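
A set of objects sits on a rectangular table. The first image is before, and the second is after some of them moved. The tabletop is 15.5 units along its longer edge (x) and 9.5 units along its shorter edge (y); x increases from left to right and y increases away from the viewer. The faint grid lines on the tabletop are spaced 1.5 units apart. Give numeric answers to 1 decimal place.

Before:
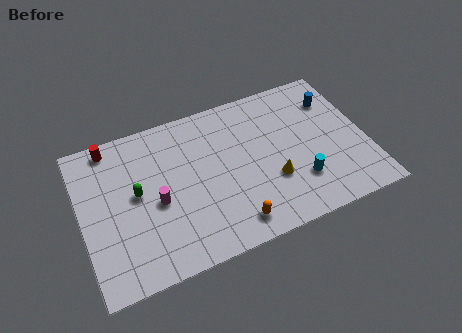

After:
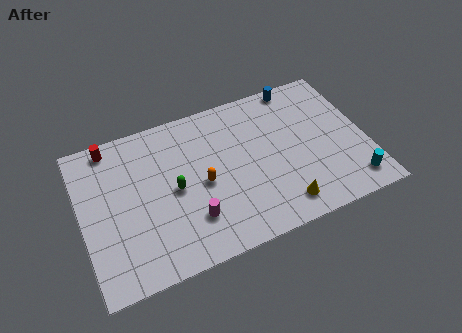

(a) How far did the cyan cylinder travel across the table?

3.0

From (11.6, 2.6) to (14.4, 1.5), the cyan cylinder covered √(2.8² + 1.1²) ≈ 3.0 units.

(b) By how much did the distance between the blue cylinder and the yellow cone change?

+1.9

They were about 5.5 units apart before and 7.4 after — 1.9 units further apart.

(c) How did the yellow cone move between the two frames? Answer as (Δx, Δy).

(0.3, -1.7)

The yellow cone started near (10.2, 3.2) and ended near (10.5, 1.5).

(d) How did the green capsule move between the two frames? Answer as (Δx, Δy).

(2.0, -0.5)

From the two frames, the green capsule sits at roughly (3.0, 5.1) before and (5.0, 4.6) after.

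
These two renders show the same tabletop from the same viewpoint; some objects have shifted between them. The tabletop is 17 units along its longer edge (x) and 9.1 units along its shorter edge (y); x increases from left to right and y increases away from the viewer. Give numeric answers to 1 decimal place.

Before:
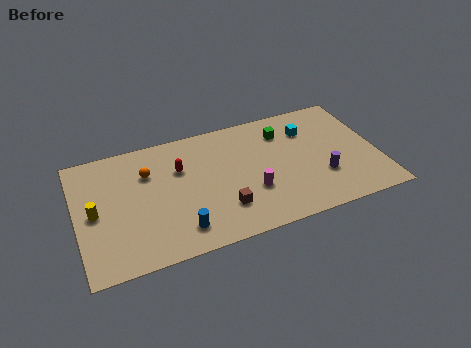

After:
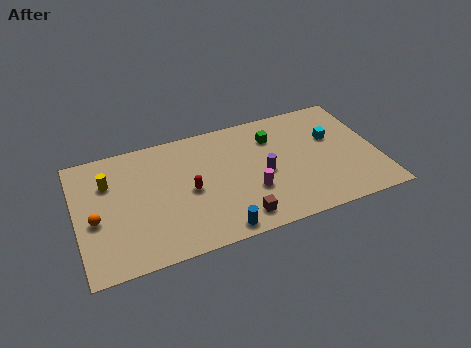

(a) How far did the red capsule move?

1.8

The red capsule was near (5.9, 6.1) before and (6.3, 4.3) after, so it travelled √(0.4² + 1.8²) ≈ 1.8 units.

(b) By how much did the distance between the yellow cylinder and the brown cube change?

+1.2

The distance was about 7.3 in the first image and 8.5 in the second, so they moved 1.2 units further apart.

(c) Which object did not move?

the magenta cylinder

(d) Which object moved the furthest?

the orange sphere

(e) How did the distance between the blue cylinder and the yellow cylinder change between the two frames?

+2.7

The distance was about 5.2 in the first image and 7.9 in the second, so they moved 2.7 units further apart.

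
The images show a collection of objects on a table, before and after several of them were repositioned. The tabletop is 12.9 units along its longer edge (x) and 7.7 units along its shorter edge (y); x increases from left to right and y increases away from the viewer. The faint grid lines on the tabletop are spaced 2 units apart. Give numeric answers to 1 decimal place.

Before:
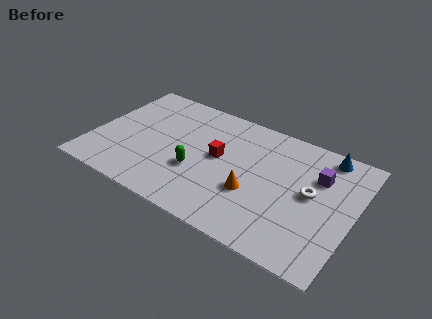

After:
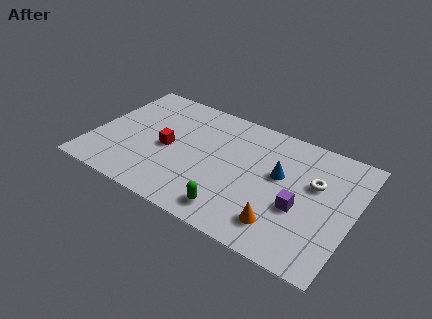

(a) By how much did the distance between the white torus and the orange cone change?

+0.4

Before: roughly 3.0 units apart; after: 3.4. That's 0.4 units further apart.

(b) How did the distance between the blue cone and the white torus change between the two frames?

-1.0

They were about 2.7 units apart before and 1.7 after — 1.0 units closer together.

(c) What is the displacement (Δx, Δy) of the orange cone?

(1.6, -1.2)

From the two frames, the orange cone sits at roughly (8.1, 2.8) before and (9.7, 1.6) after.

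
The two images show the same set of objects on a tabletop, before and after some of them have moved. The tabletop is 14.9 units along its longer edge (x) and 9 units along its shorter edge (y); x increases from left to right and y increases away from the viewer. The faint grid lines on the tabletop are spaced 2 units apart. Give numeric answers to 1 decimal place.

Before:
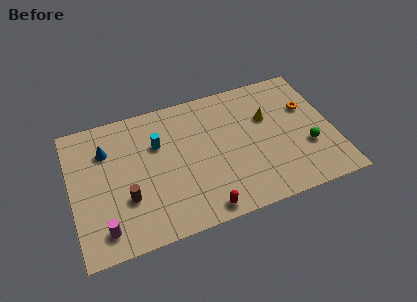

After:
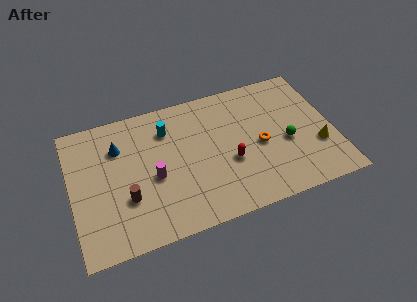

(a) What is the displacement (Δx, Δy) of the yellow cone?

(2.6, -2.8)

The yellow cone was at about (11.3, 5.8) and moved to about (13.9, 3.0).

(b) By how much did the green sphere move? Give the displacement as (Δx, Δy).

(-1.1, 0.7)

From the two frames, the green sphere sits at roughly (13.3, 3.1) before and (12.2, 3.8) after.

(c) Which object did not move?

the brown cylinder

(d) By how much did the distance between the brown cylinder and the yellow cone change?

+2.1

The distance was about 8.8 in the first image and 10.9 in the second, so they moved 2.1 units further apart.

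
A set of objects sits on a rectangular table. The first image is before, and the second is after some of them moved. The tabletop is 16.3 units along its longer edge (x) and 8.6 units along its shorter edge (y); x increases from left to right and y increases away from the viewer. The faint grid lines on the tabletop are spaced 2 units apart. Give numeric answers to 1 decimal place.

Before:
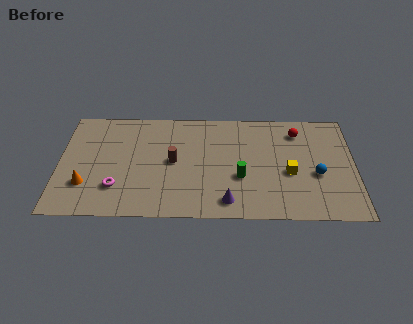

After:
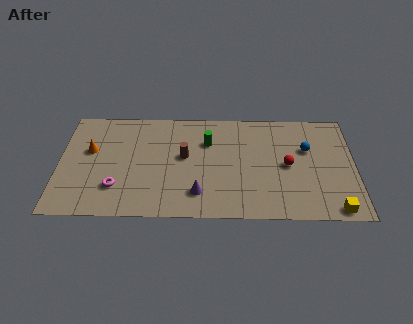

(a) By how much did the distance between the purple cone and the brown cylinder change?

-1.3

They were about 4.3 units apart before and 3.0 after — 1.3 units closer together.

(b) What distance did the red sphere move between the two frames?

2.8

The red sphere was near (13.2, 6.9) before and (12.6, 4.2) after, so it travelled √(0.6² + 2.7²) ≈ 2.8 units.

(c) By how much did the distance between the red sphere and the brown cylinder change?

-1.6

Before: roughly 7.3 units apart; after: 5.7. That's 1.6 units closer together.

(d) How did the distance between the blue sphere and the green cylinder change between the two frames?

+1.3

Before: roughly 4.2 units apart; after: 5.5. That's 1.3 units further apart.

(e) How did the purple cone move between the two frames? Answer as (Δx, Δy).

(-1.6, 0.6)

The purple cone started near (9.3, 1.3) and ended near (7.7, 1.9).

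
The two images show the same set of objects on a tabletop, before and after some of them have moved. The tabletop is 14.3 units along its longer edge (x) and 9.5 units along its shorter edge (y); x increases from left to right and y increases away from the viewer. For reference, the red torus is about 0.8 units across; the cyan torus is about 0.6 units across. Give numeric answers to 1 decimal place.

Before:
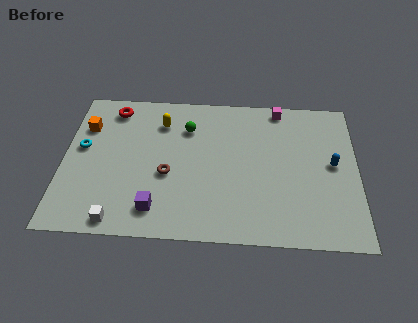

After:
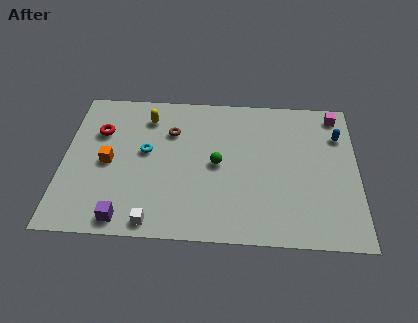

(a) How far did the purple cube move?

1.7

The purple cube moved from about (4.6, 1.7) to (3.1, 1.0), a distance of √(1.5² + 0.7²) ≈ 1.7.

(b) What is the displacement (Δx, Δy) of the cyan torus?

(3.1, -0.1)

The cyan torus was at about (0.9, 5.4) and moved to about (4.0, 5.3).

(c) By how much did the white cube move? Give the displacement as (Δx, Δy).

(1.7, 0.0)

The white cube was at about (2.8, 0.9) and moved to about (4.5, 0.9).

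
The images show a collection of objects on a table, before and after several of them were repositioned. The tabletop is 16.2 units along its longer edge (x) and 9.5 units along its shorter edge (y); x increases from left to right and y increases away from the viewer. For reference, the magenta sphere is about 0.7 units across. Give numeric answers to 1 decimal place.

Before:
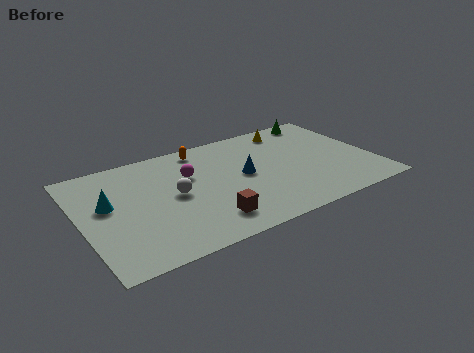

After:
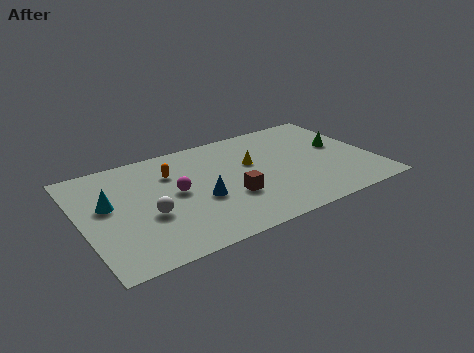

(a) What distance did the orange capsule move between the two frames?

2.4

The orange capsule was near (7.1, 8.3) before and (5.2, 6.8) after, so it travelled √(1.9² + 1.5²) ≈ 2.4 units.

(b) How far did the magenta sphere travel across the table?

1.5

The magenta sphere was near (6.1, 6.2) before and (5.2, 5.0) after, so it travelled √(0.9² + 1.2²) ≈ 1.5 units.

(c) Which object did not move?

the cyan cone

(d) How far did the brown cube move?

2.1

The brown cube moved from about (6.5, 1.9) to (8.0, 3.3), a distance of √(1.5² + 1.4²) ≈ 2.1.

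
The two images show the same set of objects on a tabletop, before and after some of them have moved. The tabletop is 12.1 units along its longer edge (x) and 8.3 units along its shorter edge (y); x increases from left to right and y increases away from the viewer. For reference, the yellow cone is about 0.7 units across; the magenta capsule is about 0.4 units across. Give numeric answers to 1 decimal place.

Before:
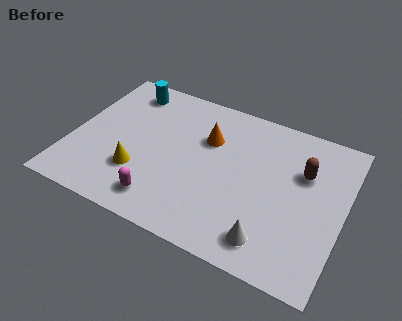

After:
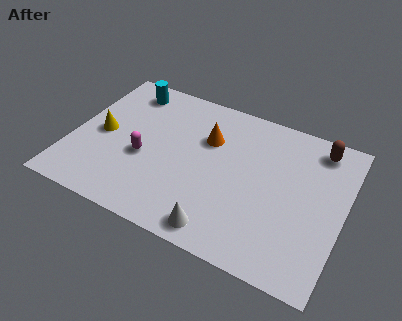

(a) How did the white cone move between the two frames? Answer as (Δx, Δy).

(-2.1, -0.4)

The white cone was at about (9.2, 1.4) and moved to about (7.1, 1.0).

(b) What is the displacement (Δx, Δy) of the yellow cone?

(-1.9, 1.5)

The yellow cone was at about (3.2, 2.5) and moved to about (1.3, 4.0).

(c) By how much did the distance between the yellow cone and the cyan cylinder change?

-1.6

Before: roughly 4.7 units apart; after: 3.1. That's 1.6 units closer together.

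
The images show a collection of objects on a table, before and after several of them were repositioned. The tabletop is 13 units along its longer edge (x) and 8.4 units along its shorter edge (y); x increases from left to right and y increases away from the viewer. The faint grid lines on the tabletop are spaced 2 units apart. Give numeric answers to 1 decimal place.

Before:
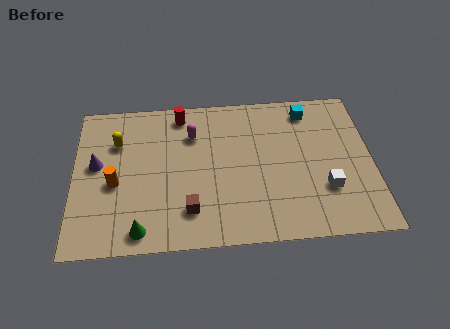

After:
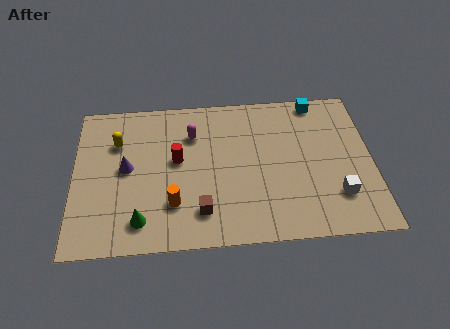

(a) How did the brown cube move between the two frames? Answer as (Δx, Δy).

(0.5, -0.1)

The brown cube was at about (5.0, 1.9) and moved to about (5.5, 1.8).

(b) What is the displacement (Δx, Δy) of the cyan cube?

(0.4, 0.5)

The cyan cube was at about (10.3, 7.1) and moved to about (10.7, 7.6).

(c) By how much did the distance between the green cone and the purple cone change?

-1.2

The distance was about 4.2 in the first image and 3.0 in the second, so they moved 1.2 units closer together.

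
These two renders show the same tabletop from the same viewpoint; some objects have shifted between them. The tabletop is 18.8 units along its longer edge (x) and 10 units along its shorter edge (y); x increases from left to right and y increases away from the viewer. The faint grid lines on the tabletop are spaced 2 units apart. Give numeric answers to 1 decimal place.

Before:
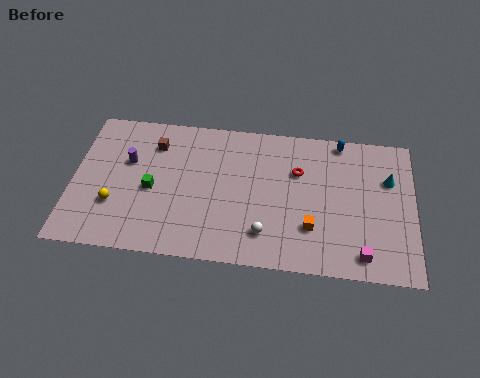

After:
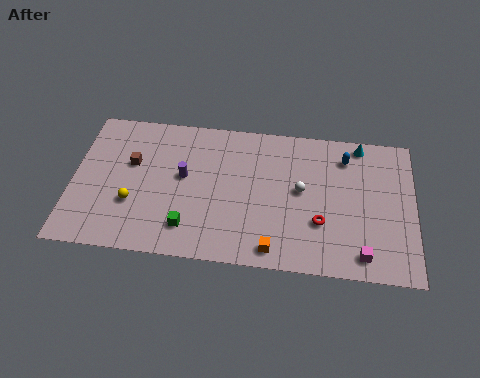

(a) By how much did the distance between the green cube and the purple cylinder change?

+1.2

Before: roughly 2.3 units apart; after: 3.5. That's 1.2 units further apart.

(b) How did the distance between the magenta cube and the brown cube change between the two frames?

+0.5

The distance was about 13.2 in the first image and 13.7 in the second, so they moved 0.5 units further apart.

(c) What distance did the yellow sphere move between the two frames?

1.0

From (2.4, 3.2) to (3.4, 3.4), the yellow sphere covered √(1.0² + 0.2²) ≈ 1.0 units.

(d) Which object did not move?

the magenta cube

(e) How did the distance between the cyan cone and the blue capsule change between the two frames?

-2.3

Before: roughly 3.6 units apart; after: 1.3. That's 2.3 units closer together.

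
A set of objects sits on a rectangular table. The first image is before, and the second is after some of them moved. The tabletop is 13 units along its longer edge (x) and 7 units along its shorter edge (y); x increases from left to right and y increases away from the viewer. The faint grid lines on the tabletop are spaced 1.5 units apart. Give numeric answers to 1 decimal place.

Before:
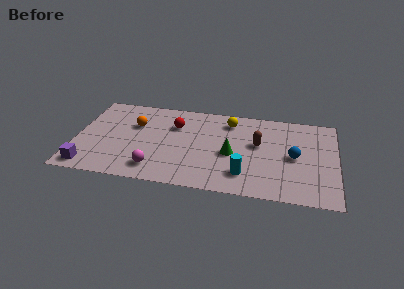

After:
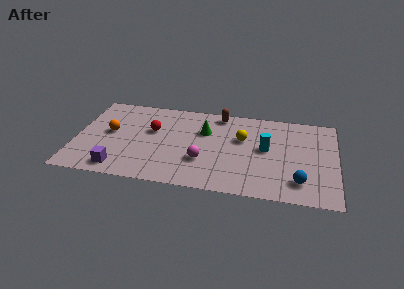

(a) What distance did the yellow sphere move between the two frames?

1.5

From (7.6, 5.7) to (8.3, 4.4), the yellow sphere covered √(0.7² + 1.3²) ≈ 1.5 units.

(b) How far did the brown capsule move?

2.9

From (9.1, 4.1) to (7.1, 6.2), the brown capsule covered √(2.0² + 2.1²) ≈ 2.9 units.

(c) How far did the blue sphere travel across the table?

1.9

From (10.9, 3.4) to (11.2, 1.5), the blue sphere covered √(0.3² + 1.9²) ≈ 1.9 units.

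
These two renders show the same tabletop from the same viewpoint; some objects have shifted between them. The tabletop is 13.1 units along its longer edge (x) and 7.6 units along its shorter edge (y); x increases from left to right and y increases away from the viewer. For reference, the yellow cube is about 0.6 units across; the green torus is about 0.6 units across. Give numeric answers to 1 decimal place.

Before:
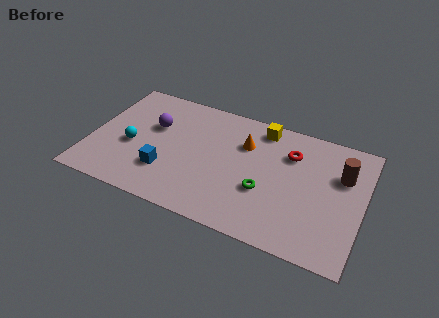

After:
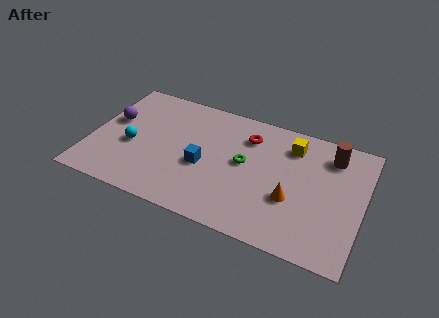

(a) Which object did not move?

the cyan sphere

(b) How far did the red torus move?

2.1

From (9.5, 5.5) to (7.4, 5.8), the red torus covered √(2.1² + 0.3²) ≈ 2.1 units.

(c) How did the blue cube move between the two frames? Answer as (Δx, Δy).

(1.7, 1.0)

The blue cube started near (3.8, 2.2) and ended near (5.5, 3.2).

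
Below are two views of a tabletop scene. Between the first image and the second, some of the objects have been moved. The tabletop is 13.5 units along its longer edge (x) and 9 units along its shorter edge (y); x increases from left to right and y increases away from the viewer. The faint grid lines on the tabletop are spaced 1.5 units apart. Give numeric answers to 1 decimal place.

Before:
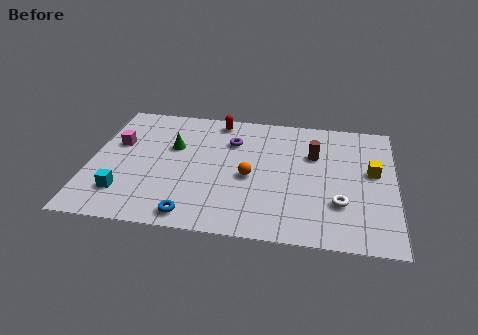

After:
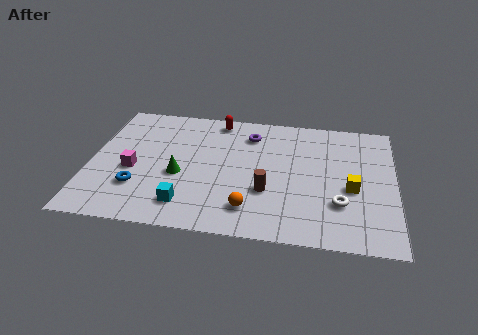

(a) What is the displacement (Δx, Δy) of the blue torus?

(-2.5, 1.6)

The blue torus started near (4.7, 1.0) and ended near (2.2, 2.6).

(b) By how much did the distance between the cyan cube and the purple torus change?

-0.4

Before: roughly 6.4 units apart; after: 6.0. That's 0.4 units closer together.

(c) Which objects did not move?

the white torus and the red capsule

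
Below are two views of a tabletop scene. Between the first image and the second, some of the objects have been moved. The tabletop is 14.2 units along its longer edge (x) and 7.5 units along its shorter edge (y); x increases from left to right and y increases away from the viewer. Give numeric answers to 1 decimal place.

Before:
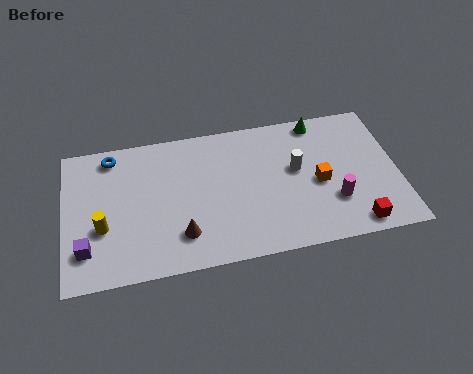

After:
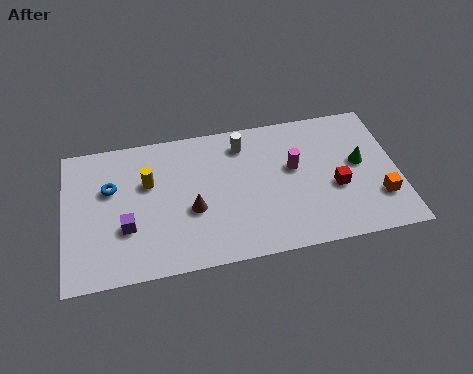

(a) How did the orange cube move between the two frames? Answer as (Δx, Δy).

(2.5, -1.3)

The orange cube was at about (10.8, 3.4) and moved to about (13.3, 2.1).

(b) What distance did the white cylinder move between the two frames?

2.8

The white cylinder was near (9.9, 4.3) before and (7.7, 6.1) after, so it travelled √(2.2² + 1.8²) ≈ 2.8 units.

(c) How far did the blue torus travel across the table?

1.7

From (2.1, 6.5) to (2.0, 4.8), the blue torus covered √(0.1² + 1.7²) ≈ 1.7 units.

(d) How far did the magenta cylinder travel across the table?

2.6

The magenta cylinder moved from about (11.4, 2.3) to (9.8, 4.4), a distance of √(1.6² + 2.1²) ≈ 2.6.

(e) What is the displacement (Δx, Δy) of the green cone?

(1.6, -2.6)

The green cone started near (11.0, 6.7) and ended near (12.6, 4.1).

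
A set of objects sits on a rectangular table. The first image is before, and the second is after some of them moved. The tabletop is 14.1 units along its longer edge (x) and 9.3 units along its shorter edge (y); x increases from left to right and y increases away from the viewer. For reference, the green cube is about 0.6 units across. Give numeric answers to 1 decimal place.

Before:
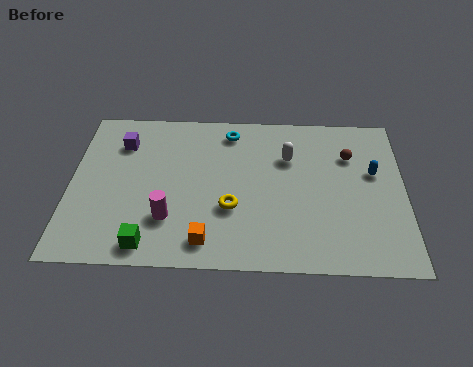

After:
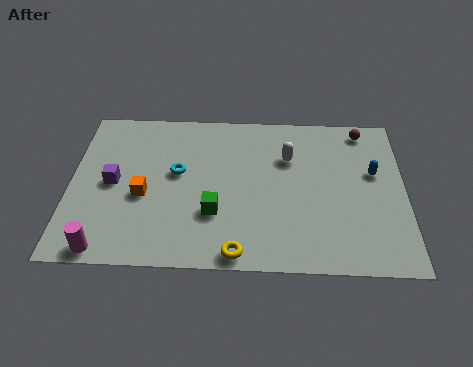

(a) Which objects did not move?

the blue capsule and the white capsule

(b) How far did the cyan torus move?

3.4

From (6.7, 7.9) to (4.5, 5.3), the cyan torus covered √(2.2² + 2.6²) ≈ 3.4 units.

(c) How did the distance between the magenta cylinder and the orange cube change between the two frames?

+1.4

The distance was about 2.0 in the first image and 3.4 in the second, so they moved 1.4 units further apart.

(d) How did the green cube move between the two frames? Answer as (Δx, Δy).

(2.7, 1.9)

The green cube was at about (3.4, 1.1) and moved to about (6.1, 3.0).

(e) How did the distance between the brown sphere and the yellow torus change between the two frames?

+3.1

They were about 6.0 units apart before and 9.1 after — 3.1 units further apart.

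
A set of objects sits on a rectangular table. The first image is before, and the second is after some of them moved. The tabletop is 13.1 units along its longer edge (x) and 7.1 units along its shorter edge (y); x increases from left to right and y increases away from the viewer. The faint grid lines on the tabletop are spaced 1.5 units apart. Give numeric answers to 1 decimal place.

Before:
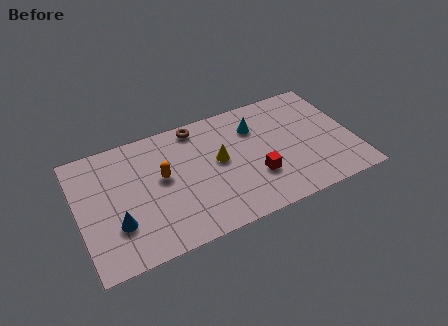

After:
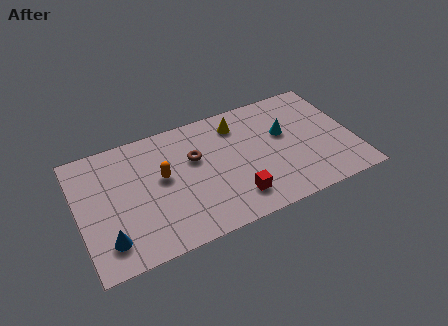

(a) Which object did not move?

the orange capsule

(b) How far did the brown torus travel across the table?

1.8

From (5.9, 6.3) to (5.6, 4.5), the brown torus covered √(0.3² + 1.8²) ≈ 1.8 units.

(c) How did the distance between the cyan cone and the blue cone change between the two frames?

+1.6

Before: roughly 7.5 units apart; after: 9.1. That's 1.6 units further apart.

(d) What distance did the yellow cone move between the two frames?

2.1

The yellow cone was near (6.7, 3.9) before and (7.8, 5.7) after, so it travelled √(1.1² + 1.8²) ≈ 2.1 units.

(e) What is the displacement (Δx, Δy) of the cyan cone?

(1.3, -0.9)

The cyan cone started near (8.6, 5.2) and ended near (9.9, 4.3).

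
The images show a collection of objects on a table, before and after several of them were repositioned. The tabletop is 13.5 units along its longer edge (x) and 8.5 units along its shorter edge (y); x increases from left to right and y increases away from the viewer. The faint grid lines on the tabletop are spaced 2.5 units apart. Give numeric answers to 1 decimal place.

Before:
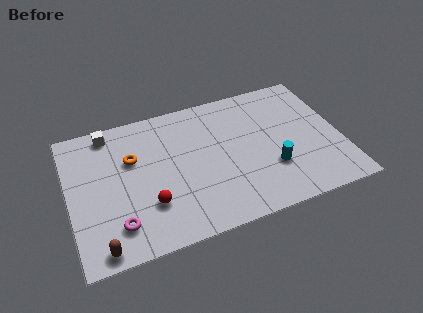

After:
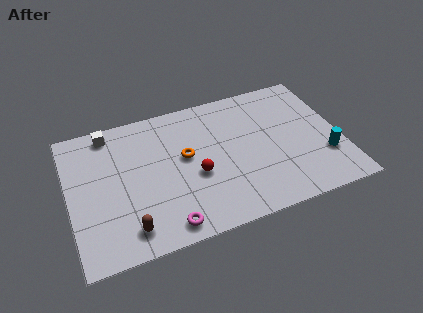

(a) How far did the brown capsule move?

1.5

The brown capsule was near (1.3, 0.8) before and (2.7, 1.4) after, so it travelled √(1.4² + 0.6²) ≈ 1.5 units.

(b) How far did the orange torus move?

2.7

From (3.2, 5.5) to (5.8, 4.8), the orange torus covered √(2.6² + 0.7²) ≈ 2.7 units.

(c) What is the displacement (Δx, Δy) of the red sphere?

(2.4, 1.0)

From the two frames, the red sphere sits at roughly (3.8, 2.5) before and (6.2, 3.5) after.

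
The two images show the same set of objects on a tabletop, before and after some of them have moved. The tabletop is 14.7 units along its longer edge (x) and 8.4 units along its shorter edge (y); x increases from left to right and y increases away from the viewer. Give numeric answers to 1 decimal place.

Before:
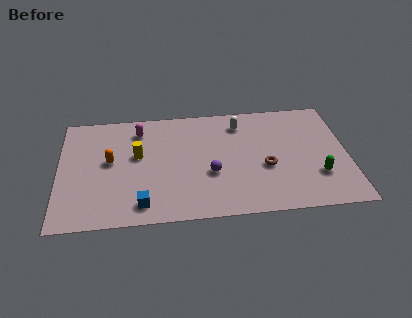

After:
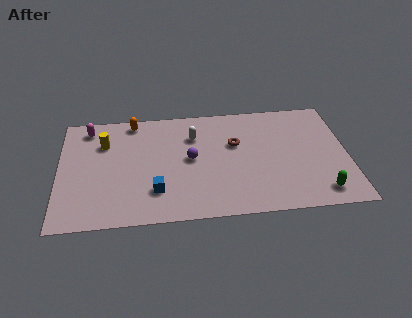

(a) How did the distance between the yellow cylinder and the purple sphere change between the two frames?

+0.6

The distance was about 4.1 in the first image and 4.7 in the second, so they moved 0.6 units further apart.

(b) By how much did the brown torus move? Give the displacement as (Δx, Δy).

(-1.5, 1.9)

The brown torus was at about (10.5, 3.4) and moved to about (9.0, 5.3).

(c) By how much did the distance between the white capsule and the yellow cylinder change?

-1.0

The distance was about 5.6 in the first image and 4.6 in the second, so they moved 1.0 units closer together.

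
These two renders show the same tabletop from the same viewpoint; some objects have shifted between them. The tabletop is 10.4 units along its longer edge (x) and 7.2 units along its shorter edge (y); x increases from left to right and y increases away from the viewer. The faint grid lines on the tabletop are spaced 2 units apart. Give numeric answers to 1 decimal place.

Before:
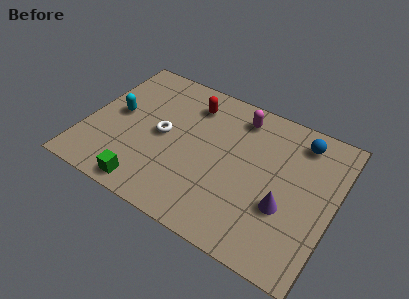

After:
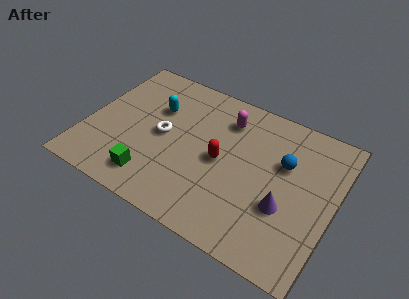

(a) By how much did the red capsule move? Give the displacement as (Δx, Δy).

(1.6, -2.2)

The red capsule was at about (4.1, 5.7) and moved to about (5.7, 3.5).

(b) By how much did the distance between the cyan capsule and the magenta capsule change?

-2.4

Before: roughly 5.4 units apart; after: 3.0. That's 2.4 units closer together.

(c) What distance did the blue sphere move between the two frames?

1.5

From (8.7, 6.0) to (8.2, 4.6), the blue sphere covered √(0.5² + 1.4²) ≈ 1.5 units.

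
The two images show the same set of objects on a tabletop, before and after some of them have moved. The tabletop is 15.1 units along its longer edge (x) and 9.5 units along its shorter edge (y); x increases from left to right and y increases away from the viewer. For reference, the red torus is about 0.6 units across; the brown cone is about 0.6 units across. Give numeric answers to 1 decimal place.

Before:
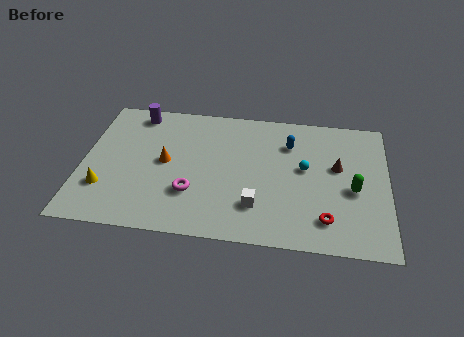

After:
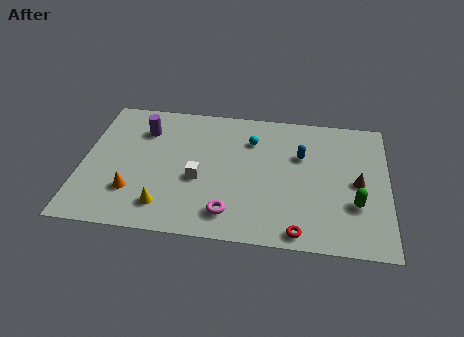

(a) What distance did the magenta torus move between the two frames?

2.2

From (5.5, 2.9) to (7.4, 1.7), the magenta torus covered √(1.9² + 1.2²) ≈ 2.2 units.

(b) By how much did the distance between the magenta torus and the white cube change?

-0.5

The distance was about 3.2 in the first image and 2.7 in the second, so they moved 0.5 units closer together.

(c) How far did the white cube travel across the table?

3.3

The white cube moved from about (8.7, 2.4) to (5.8, 3.9), a distance of √(2.9² + 1.5²) ≈ 3.3.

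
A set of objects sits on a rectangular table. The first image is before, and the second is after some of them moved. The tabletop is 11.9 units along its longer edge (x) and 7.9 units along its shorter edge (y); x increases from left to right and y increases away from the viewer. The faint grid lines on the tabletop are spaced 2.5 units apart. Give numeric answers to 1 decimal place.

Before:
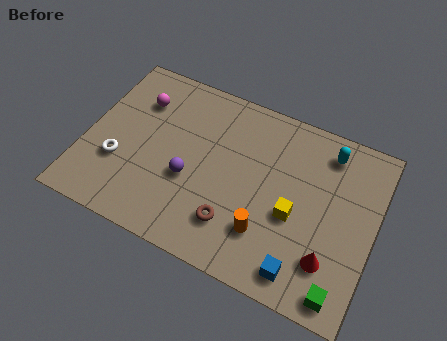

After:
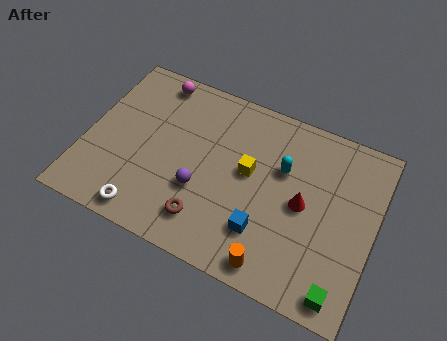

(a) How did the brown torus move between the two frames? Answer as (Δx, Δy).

(-1.1, -0.3)

The brown torus was at about (6.4, 1.9) and moved to about (5.3, 1.6).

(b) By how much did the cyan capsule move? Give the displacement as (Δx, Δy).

(-1.7, -1.5)

The cyan capsule was at about (9.7, 6.6) and moved to about (8.0, 5.1).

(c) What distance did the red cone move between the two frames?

2.3

The red cone moved from about (10.3, 2.0) to (9.0, 3.9), a distance of √(1.3² + 1.9²) ≈ 2.3.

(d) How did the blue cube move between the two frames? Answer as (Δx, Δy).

(-1.7, 1.0)

The blue cube started near (9.3, 1.1) and ended near (7.6, 2.1).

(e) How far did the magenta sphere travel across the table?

1.3

From (1.9, 5.8) to (2.4, 7.0), the magenta sphere covered √(0.5² + 1.2²) ≈ 1.3 units.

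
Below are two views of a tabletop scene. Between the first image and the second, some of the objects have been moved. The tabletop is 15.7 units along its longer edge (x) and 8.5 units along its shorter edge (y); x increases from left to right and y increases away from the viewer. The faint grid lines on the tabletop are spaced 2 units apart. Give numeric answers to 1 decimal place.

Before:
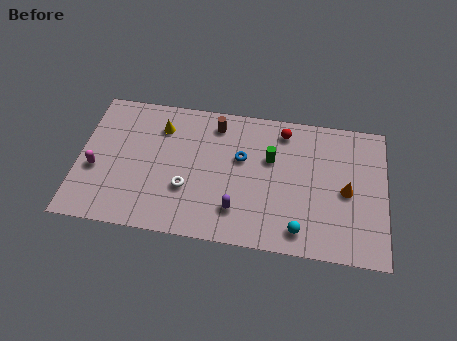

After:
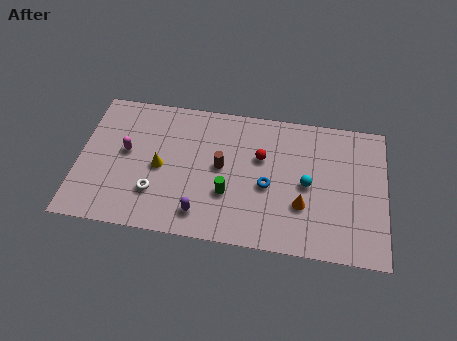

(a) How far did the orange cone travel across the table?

2.5

The orange cone moved from about (13.7, 4.0) to (11.5, 2.8), a distance of √(2.2² + 1.2²) ≈ 2.5.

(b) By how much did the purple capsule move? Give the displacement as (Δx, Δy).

(-1.8, -0.5)

From the two frames, the purple capsule sits at roughly (8.2, 2.0) before and (6.4, 1.5) after.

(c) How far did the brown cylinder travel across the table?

2.6

The brown cylinder moved from about (6.9, 7.1) to (7.3, 4.5), a distance of √(0.4² + 2.6²) ≈ 2.6.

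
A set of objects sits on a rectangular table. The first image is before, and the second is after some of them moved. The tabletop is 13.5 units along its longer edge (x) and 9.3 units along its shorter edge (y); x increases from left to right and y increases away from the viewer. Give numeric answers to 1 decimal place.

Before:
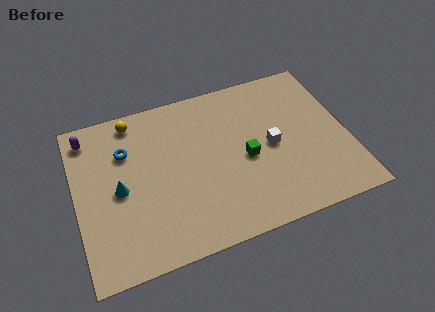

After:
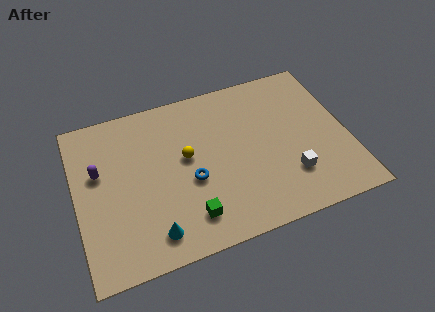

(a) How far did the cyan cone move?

3.2

The cyan cone was near (2.1, 4.4) before and (3.5, 1.5) after, so it travelled √(1.4² + 2.9²) ≈ 3.2 units.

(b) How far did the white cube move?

2.1

From (9.7, 4.5) to (10.4, 2.5), the white cube covered √(0.7² + 2.0²) ≈ 2.1 units.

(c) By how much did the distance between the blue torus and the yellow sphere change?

-0.4

They were about 1.8 units apart before and 1.4 after — 0.4 units closer together.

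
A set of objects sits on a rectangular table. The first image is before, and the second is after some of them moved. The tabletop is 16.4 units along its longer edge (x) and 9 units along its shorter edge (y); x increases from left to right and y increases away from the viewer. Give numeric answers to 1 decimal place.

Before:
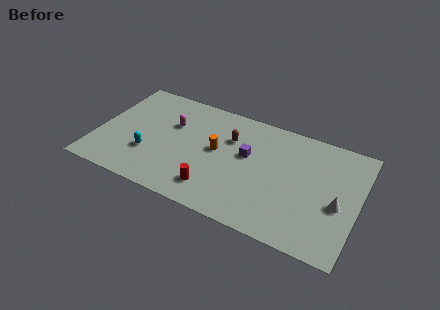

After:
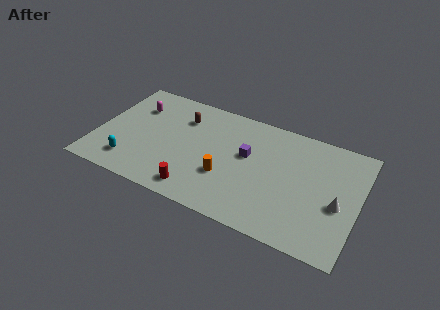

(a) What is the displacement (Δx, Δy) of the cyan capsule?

(-1.0, -1.1)

From the two frames, the cyan capsule sits at roughly (3.4, 2.9) before and (2.4, 1.8) after.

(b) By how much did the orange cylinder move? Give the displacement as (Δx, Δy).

(0.8, -1.8)

From the two frames, the orange cylinder sits at roughly (7.5, 4.9) before and (8.3, 3.1) after.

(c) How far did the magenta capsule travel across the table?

2.5

The magenta capsule was near (4.5, 5.9) before and (2.1, 6.5) after, so it travelled √(2.4² + 0.6²) ≈ 2.5 units.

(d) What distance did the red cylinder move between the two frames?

1.1

The red cylinder was near (7.7, 1.8) before and (6.7, 1.3) after, so it travelled √(1.0² + 0.5²) ≈ 1.1 units.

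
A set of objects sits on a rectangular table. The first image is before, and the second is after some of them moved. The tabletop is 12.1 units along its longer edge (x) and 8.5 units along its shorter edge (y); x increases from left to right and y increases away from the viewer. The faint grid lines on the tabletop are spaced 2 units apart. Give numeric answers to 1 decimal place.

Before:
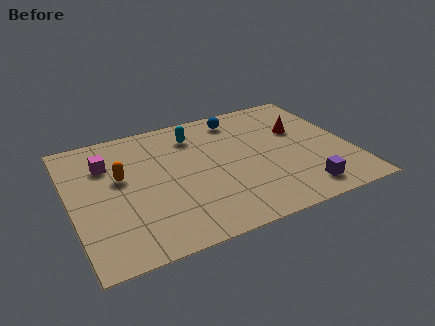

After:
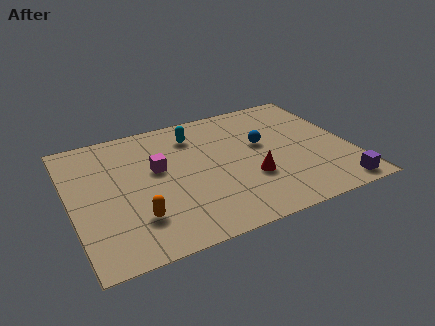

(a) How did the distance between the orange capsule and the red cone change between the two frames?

-2.9

They were about 7.9 units apart before and 5.0 after — 2.9 units closer together.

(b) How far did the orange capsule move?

2.8

From (2.2, 5.0) to (2.6, 2.2), the orange capsule covered √(0.4² + 2.8²) ≈ 2.8 units.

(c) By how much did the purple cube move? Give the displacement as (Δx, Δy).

(1.5, -0.4)

The purple cube started near (9.6, 1.3) and ended near (11.1, 0.9).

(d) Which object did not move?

the cyan capsule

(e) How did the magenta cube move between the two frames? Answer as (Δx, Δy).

(2.1, -1.1)

From the two frames, the magenta cube sits at roughly (1.7, 6.1) before and (3.8, 5.0) after.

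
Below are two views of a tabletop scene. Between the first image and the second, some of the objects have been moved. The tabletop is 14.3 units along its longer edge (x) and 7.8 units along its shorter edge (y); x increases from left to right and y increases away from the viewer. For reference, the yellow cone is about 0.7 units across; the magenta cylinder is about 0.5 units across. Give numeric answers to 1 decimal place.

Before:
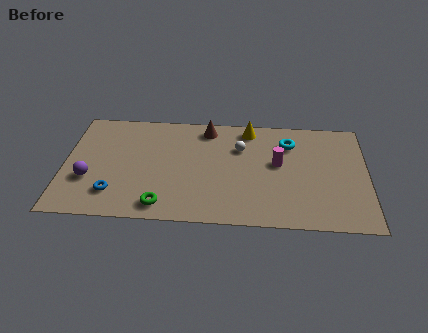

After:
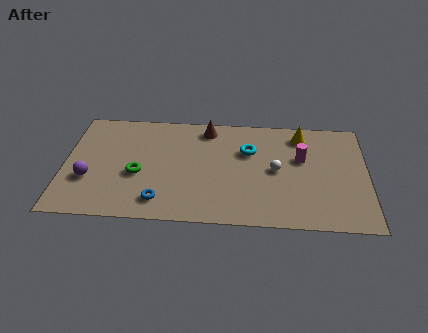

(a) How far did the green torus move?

2.4

The green torus was near (4.7, 1.1) before and (3.5, 3.2) after, so it travelled √(1.2² + 2.1²) ≈ 2.4 units.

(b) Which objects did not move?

the purple sphere and the brown cone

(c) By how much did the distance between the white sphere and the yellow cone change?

+1.4

The distance was about 1.5 in the first image and 2.9 in the second, so they moved 1.4 units further apart.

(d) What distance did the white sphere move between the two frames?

2.3

The white sphere was near (8.3, 5.4) before and (10.0, 3.9) after, so it travelled √(1.7² + 1.5²) ≈ 2.3 units.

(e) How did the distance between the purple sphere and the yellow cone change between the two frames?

+2.2

They were about 8.5 units apart before and 10.7 after — 2.2 units further apart.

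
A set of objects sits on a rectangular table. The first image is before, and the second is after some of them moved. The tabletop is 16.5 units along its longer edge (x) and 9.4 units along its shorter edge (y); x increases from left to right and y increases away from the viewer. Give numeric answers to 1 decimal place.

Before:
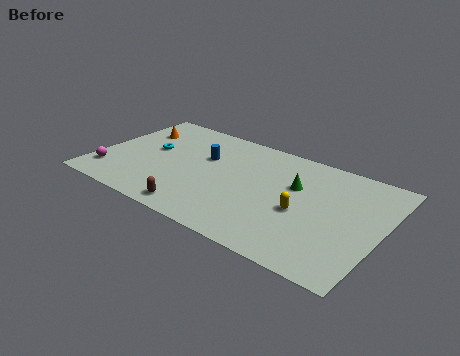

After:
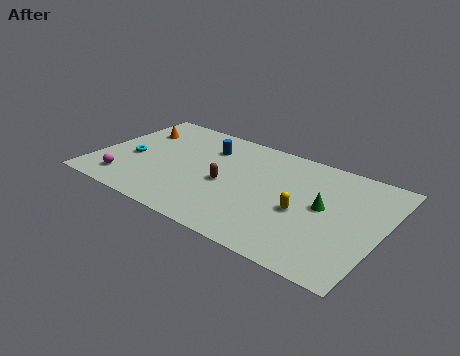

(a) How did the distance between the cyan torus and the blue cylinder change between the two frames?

+1.8

They were about 3.2 units apart before and 5.0 after — 1.8 units further apart.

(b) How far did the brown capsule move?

3.3

From (6.5, 1.1) to (7.6, 4.2), the brown capsule covered √(1.1² + 3.1²) ≈ 3.3 units.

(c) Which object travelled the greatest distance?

the brown capsule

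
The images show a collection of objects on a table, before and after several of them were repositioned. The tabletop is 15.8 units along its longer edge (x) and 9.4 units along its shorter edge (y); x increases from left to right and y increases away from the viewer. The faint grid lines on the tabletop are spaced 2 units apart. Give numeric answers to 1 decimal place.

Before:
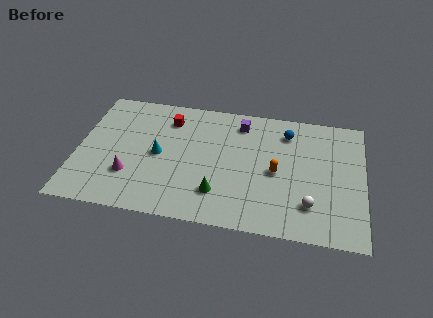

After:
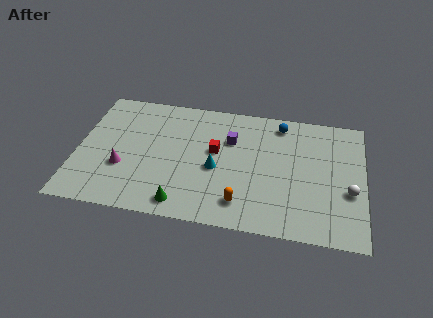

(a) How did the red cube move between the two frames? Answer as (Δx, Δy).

(2.7, -2.0)

The red cube was at about (4.9, 7.4) and moved to about (7.6, 5.4).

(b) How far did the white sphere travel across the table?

2.5

From (12.9, 2.3) to (15.0, 3.6), the white sphere covered √(2.1² + 1.3²) ≈ 2.5 units.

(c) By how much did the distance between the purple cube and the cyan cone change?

-3.0

The distance was about 5.4 in the first image and 2.4 in the second, so they moved 3.0 units closer together.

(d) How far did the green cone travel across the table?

2.2

The green cone was near (7.9, 2.3) before and (6.0, 1.2) after, so it travelled √(1.9² + 1.1²) ≈ 2.2 units.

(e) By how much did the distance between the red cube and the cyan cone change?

-1.5

Before: roughly 2.8 units apart; after: 1.3. That's 1.5 units closer together.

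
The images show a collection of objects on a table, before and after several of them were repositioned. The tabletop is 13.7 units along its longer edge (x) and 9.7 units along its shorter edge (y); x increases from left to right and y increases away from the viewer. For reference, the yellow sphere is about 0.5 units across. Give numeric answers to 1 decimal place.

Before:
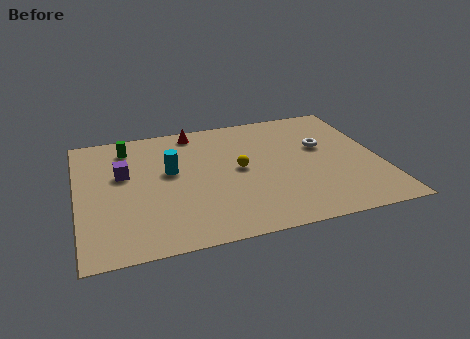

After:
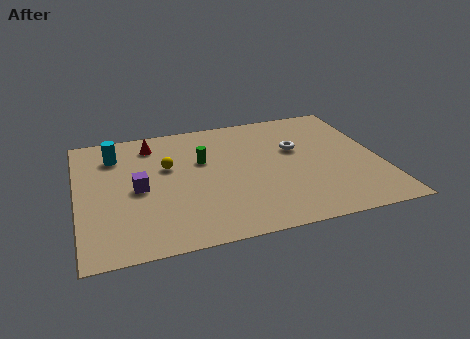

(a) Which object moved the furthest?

the green cylinder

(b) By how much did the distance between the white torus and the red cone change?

+0.5

Before: roughly 6.3 units apart; after: 6.8. That's 0.5 units further apart.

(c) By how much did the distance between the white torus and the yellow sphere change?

+1.9

They were about 4.0 units apart before and 5.9 after — 1.9 units further apart.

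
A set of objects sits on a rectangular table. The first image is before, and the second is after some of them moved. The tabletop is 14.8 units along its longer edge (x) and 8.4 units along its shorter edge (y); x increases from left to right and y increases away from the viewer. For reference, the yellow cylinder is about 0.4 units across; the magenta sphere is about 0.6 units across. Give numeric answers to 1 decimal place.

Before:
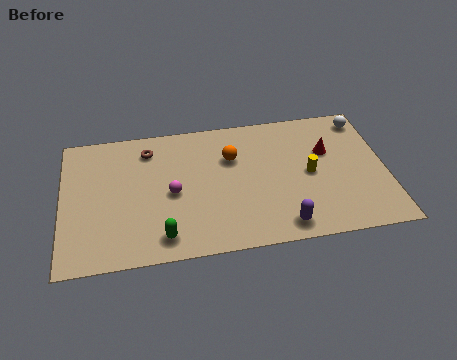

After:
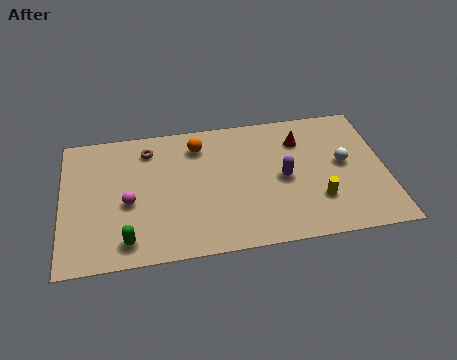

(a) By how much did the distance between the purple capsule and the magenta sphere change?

+1.5

The distance was about 5.6 in the first image and 7.1 in the second, so they moved 1.5 units further apart.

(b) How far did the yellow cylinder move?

1.7

The yellow cylinder was near (11.3, 4.1) before and (11.6, 2.4) after, so it travelled √(0.3² + 1.7²) ≈ 1.7 units.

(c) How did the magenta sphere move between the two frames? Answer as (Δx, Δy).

(-2.0, -0.3)

The magenta sphere was at about (5.0, 3.9) and moved to about (3.0, 3.6).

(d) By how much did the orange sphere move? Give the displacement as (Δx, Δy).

(-1.5, 1.0)

From the two frames, the orange sphere sits at roughly (7.8, 5.7) before and (6.3, 6.7) after.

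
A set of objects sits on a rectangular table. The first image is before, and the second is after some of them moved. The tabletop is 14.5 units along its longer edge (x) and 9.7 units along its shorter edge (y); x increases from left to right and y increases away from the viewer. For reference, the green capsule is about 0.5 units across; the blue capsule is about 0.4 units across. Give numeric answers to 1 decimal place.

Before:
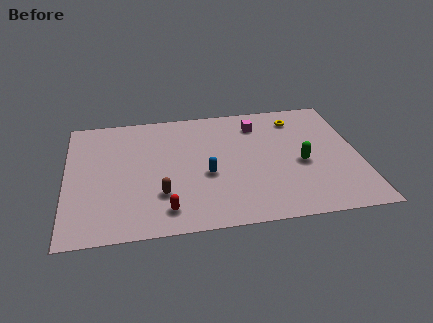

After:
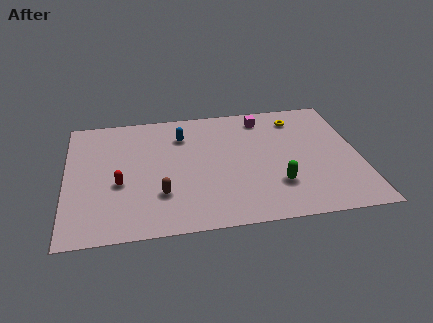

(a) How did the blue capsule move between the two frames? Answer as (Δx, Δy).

(-1.1, 3.3)

The blue capsule started near (6.9, 4.0) and ended near (5.8, 7.3).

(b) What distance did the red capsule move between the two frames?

3.2

The red capsule moved from about (4.8, 1.6) to (2.6, 3.9), a distance of √(2.2² + 2.3²) ≈ 3.2.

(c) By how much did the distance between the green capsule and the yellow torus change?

+1.7

They were about 3.7 units apart before and 5.4 after — 1.7 units further apart.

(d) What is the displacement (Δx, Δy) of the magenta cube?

(0.3, 0.5)

The magenta cube started near (9.6, 7.7) and ended near (9.9, 8.2).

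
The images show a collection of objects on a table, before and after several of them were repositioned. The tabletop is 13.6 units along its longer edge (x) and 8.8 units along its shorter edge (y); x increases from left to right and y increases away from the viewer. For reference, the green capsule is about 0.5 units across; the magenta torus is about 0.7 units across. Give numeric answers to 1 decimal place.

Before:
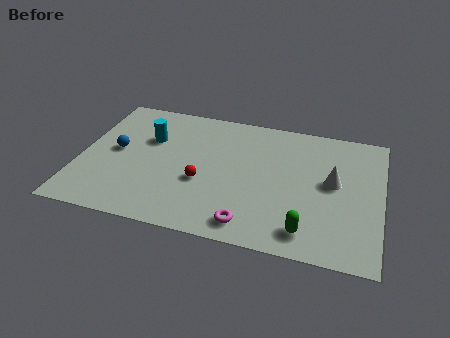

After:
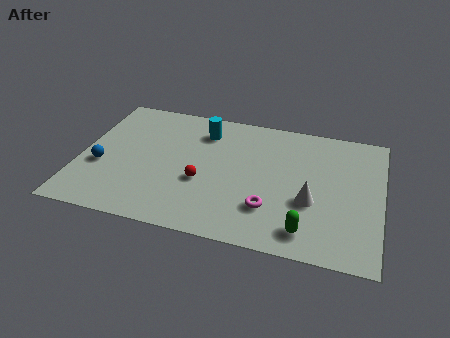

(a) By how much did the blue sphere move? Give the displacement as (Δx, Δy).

(-0.6, -1.2)

The blue sphere was at about (1.6, 4.6) and moved to about (1.0, 3.4).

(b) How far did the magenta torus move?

1.4

The magenta torus moved from about (7.9, 1.2) to (8.7, 2.4), a distance of √(0.8² + 1.2²) ≈ 1.4.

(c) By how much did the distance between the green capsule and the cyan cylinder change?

-1.2

Before: roughly 8.6 units apart; after: 7.4. That's 1.2 units closer together.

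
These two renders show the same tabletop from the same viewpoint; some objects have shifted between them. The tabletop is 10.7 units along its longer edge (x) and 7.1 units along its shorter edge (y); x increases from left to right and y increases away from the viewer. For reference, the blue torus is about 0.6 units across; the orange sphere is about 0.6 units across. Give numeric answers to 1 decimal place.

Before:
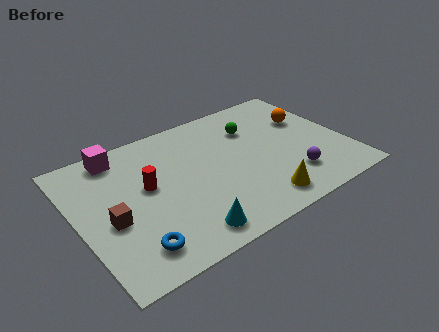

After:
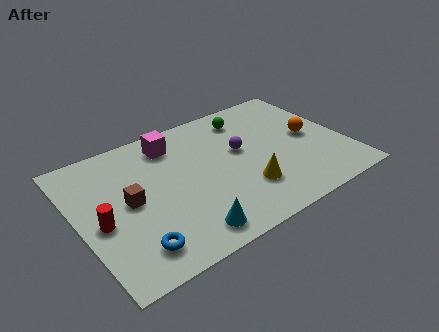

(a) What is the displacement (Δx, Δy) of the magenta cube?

(2.1, -0.4)

The magenta cube was at about (2.0, 6.2) and moved to about (4.1, 5.8).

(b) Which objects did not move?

the cyan cone and the blue torus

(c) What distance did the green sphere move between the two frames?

0.7

The green sphere moved from about (7.3, 5.1) to (7.2, 5.8), a distance of √(0.1² + 0.7²) ≈ 0.7.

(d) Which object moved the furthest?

the purple sphere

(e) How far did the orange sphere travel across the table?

1.0

The orange sphere moved from about (9.5, 4.6) to (9.4, 3.6), a distance of √(0.1² + 1.0²) ≈ 1.0.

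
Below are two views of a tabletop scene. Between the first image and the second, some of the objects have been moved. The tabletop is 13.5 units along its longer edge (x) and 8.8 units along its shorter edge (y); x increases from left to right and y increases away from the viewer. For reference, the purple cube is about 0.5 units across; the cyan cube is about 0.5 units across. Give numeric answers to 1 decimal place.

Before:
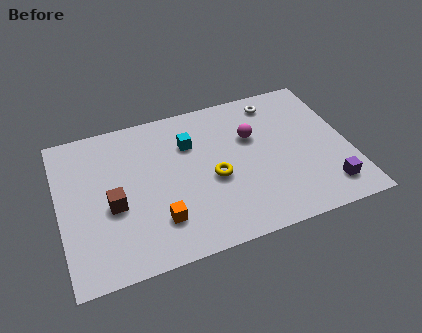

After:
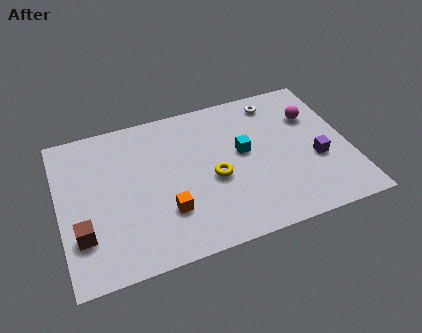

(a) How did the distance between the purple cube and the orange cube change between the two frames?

-0.7

Before: roughly 7.8 units apart; after: 7.1. That's 0.7 units closer together.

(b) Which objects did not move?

the yellow torus and the white torus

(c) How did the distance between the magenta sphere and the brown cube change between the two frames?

+4.7

They were about 7.0 units apart before and 11.7 after — 4.7 units further apart.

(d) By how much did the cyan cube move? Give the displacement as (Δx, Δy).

(2.4, -1.3)

The cyan cube started near (6.2, 6.2) and ended near (8.6, 4.9).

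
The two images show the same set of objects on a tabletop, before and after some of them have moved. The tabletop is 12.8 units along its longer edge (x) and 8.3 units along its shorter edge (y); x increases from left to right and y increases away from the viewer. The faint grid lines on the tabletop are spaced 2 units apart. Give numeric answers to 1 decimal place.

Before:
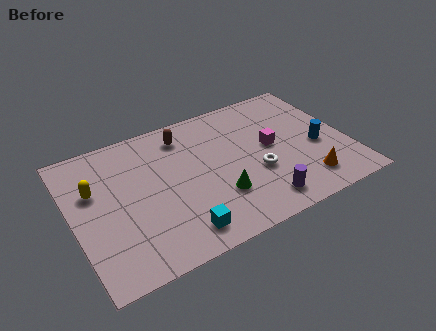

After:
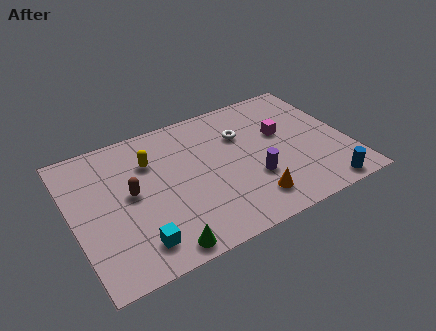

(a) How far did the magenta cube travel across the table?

0.8

The magenta cube was near (9.3, 4.4) before and (9.9, 5.0) after, so it travelled √(0.6² + 0.6²) ≈ 0.8 units.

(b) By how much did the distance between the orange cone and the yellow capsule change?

-4.2

They were about 10.1 units apart before and 5.9 after — 4.2 units closer together.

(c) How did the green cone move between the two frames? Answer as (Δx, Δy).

(-2.9, -1.7)

The green cone was at about (6.5, 2.5) and moved to about (3.6, 0.8).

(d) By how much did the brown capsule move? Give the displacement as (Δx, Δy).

(-2.8, -2.4)

From the two frames, the brown capsule sits at roughly (5.5, 6.8) before and (2.7, 4.4) after.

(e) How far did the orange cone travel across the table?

2.6

The orange cone moved from about (10.5, 1.6) to (7.9, 1.6), a distance of √(2.6² + 0.0²) ≈ 2.6.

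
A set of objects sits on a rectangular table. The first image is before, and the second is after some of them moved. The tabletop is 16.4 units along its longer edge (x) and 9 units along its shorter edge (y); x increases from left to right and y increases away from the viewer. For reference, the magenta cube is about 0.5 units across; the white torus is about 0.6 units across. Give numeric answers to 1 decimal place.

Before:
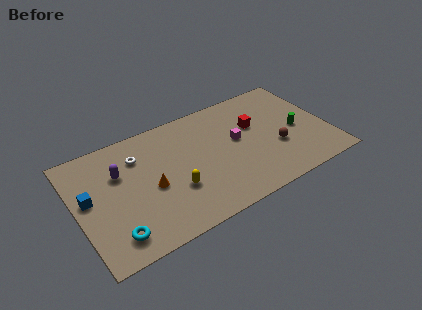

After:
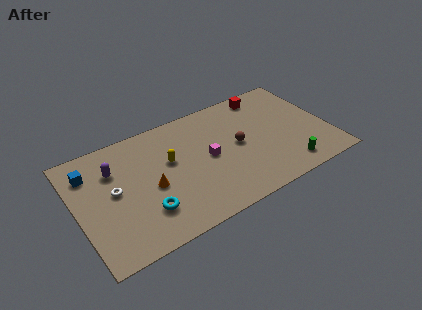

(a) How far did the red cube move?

2.5

From (11.8, 5.7) to (12.9, 7.9), the red cube covered √(1.1² + 2.2²) ≈ 2.5 units.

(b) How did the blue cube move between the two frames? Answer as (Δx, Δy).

(0.3, 1.9)

The blue cube started near (0.8, 5.0) and ended near (1.1, 6.9).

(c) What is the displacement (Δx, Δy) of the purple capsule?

(-0.3, 0.4)

The purple capsule started near (2.9, 6.0) and ended near (2.6, 6.4).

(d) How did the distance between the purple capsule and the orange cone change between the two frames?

+0.5

Before: roughly 2.7 units apart; after: 3.2. That's 0.5 units further apart.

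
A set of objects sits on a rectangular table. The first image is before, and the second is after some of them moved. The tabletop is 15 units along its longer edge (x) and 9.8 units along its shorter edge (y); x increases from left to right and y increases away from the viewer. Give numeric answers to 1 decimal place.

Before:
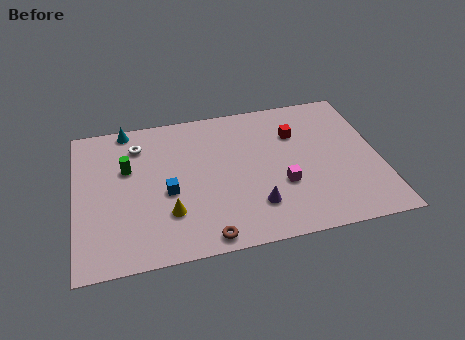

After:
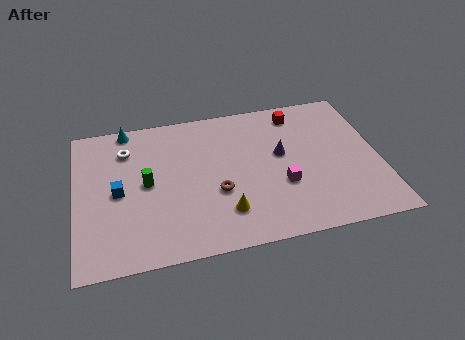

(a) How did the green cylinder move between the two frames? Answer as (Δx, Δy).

(0.9, -1.2)

The green cylinder was at about (2.6, 6.2) and moved to about (3.5, 5.0).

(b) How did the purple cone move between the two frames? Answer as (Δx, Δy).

(1.5, 3.2)

The purple cone started near (8.7, 2.4) and ended near (10.2, 5.6).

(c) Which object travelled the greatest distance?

the purple cone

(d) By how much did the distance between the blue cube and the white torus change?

-0.9

They were about 3.7 units apart before and 2.8 after — 0.9 units closer together.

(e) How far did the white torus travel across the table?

0.6

The white torus was near (3.2, 7.7) before and (2.6, 7.5) after, so it travelled √(0.6² + 0.2²) ≈ 0.6 units.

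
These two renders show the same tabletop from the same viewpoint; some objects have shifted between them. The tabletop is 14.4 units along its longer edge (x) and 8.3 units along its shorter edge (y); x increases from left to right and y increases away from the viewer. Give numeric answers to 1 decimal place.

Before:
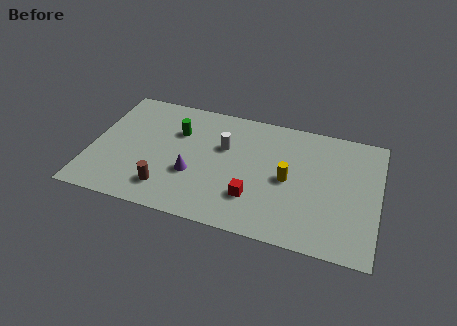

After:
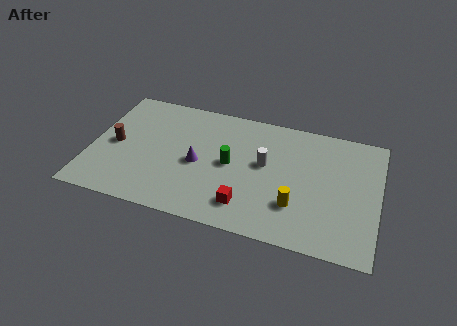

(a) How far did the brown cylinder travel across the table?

3.6

The brown cylinder moved from about (4.0, 1.7) to (1.2, 4.0), a distance of √(2.8² + 2.3²) ≈ 3.6.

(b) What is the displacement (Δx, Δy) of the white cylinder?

(2.1, -0.6)

The white cylinder was at about (6.6, 5.3) and moved to about (8.7, 4.7).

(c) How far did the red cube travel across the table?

0.7

The red cube moved from about (8.3, 2.3) to (8.0, 1.7), a distance of √(0.3² + 0.6²) ≈ 0.7.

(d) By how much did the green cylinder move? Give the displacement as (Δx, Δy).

(2.8, -1.5)

From the two frames, the green cylinder sits at roughly (4.2, 5.7) before and (7.0, 4.2) after.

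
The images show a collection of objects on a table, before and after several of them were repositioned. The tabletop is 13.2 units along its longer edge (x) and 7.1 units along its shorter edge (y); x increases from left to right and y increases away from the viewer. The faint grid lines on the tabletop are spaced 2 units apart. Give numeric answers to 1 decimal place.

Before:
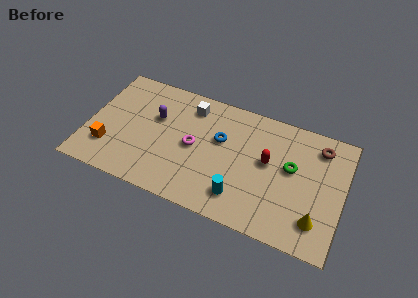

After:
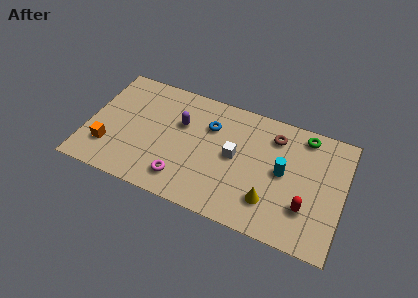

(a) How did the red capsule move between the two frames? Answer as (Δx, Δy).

(2.1, -1.9)

The red capsule started near (9.3, 4.0) and ended near (11.4, 2.1).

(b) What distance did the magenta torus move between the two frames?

2.1

The magenta torus moved from about (5.5, 3.5) to (5.1, 1.4), a distance of √(0.4² + 2.1²) ≈ 2.1.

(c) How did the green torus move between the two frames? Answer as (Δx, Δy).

(0.5, 2.1)

The green torus was at about (10.5, 4.1) and moved to about (11.0, 6.2).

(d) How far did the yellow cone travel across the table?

2.4

The yellow cone moved from about (12.0, 1.6) to (9.6, 1.8), a distance of √(2.4² + 0.2²) ≈ 2.4.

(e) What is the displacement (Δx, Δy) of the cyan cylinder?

(2.0, 2.2)

The cyan cylinder started near (8.1, 1.5) and ended near (10.1, 3.7).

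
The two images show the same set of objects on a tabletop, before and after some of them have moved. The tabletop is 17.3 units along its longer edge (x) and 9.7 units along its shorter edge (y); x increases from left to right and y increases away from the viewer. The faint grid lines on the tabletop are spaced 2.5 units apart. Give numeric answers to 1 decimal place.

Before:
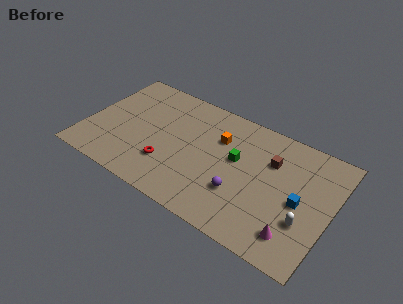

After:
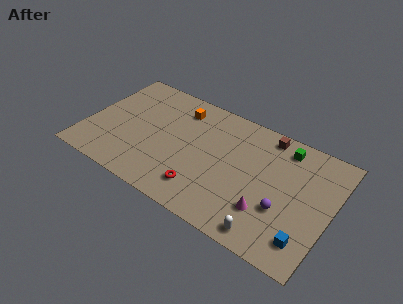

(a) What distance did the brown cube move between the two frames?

2.0

The brown cube was near (12.9, 6.7) before and (12.3, 8.6) after, so it travelled √(0.6² + 1.9²) ≈ 2.0 units.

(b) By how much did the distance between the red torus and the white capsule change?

-4.7

Before: roughly 9.6 units apart; after: 4.9. That's 4.7 units closer together.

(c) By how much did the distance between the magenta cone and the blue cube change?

+0.3

They were about 2.6 units apart before and 2.9 after — 0.3 units further apart.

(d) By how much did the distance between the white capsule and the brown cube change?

+3.1

They were about 4.5 units apart before and 7.6 after — 3.1 units further apart.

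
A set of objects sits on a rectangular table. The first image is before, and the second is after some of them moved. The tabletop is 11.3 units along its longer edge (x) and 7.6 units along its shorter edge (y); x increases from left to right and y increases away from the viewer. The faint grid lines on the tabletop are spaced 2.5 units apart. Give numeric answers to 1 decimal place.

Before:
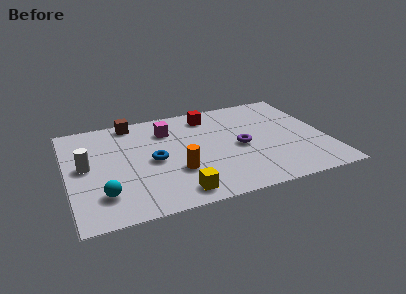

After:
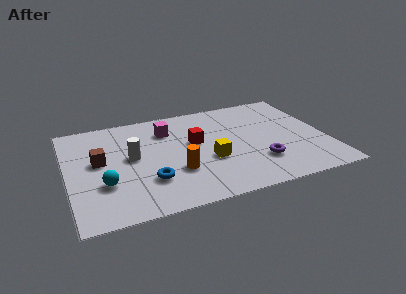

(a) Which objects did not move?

the magenta cube and the orange cylinder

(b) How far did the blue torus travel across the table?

1.4

The blue torus moved from about (3.7, 3.6) to (3.4, 2.2), a distance of √(0.3² + 1.4²) ≈ 1.4.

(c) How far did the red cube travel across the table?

2.1

The red cube moved from about (6.4, 6.3) to (5.6, 4.4), a distance of √(0.8² + 1.9²) ≈ 2.1.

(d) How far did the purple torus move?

1.6

The purple torus moved from about (7.5, 3.5) to (8.2, 2.1), a distance of √(0.7² + 1.4²) ≈ 1.6.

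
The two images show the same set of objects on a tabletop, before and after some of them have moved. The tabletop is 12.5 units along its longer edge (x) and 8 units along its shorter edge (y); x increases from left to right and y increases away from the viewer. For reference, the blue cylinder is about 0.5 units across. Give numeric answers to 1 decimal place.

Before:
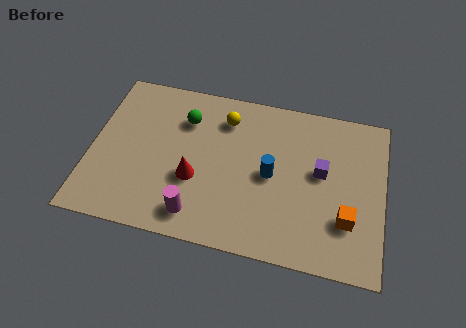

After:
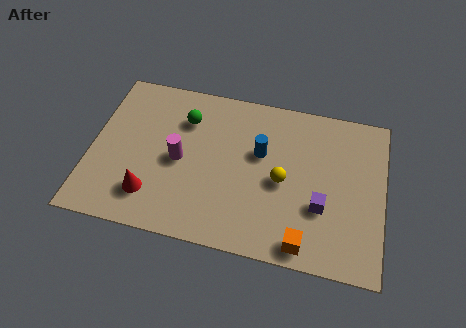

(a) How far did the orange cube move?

2.3

The orange cube moved from about (11.0, 2.4) to (9.3, 0.9), a distance of √(1.7² + 1.5²) ≈ 2.3.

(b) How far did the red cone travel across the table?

2.2

From (4.5, 3.0) to (2.7, 1.8), the red cone covered √(1.8² + 1.2²) ≈ 2.2 units.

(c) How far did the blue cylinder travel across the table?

1.1

The blue cylinder was near (7.7, 3.9) before and (7.2, 4.9) after, so it travelled √(0.5² + 1.0²) ≈ 1.1 units.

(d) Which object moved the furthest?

the yellow sphere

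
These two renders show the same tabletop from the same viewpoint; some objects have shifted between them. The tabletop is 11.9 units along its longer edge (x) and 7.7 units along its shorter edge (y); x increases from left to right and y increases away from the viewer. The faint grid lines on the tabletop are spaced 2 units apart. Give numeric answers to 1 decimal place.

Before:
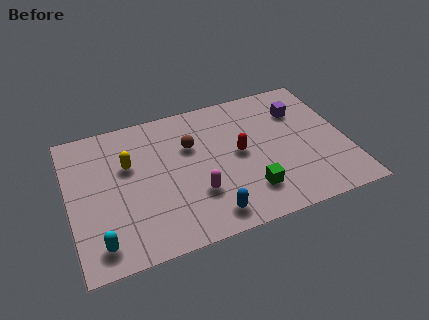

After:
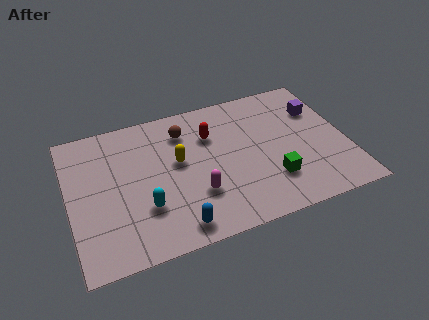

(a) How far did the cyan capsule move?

2.3

The cyan capsule was near (1.1, 1.2) before and (3.1, 2.4) after, so it travelled √(2.0² + 1.2²) ≈ 2.3 units.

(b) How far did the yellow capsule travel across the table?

2.2

The yellow capsule moved from about (2.6, 4.9) to (4.7, 4.4), a distance of √(2.1² + 0.5²) ≈ 2.2.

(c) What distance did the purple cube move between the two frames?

0.8

The purple cube moved from about (10.1, 5.6) to (10.9, 5.4), a distance of √(0.8² + 0.2²) ≈ 0.8.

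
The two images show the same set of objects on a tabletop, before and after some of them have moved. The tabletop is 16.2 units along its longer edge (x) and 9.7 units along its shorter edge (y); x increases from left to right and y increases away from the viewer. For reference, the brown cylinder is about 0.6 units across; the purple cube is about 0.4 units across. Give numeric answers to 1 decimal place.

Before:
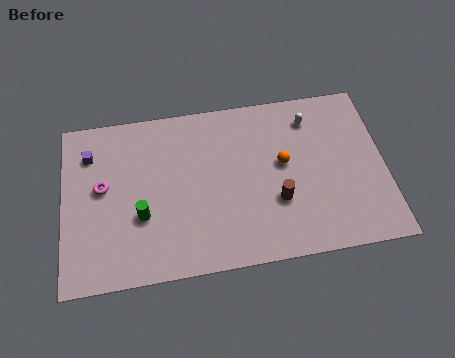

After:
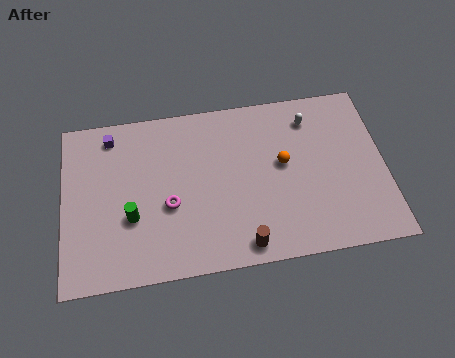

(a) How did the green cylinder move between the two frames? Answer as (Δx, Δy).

(-0.5, 0.0)

From the two frames, the green cylinder sits at roughly (3.9, 3.5) before and (3.4, 3.5) after.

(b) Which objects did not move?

the orange sphere and the white capsule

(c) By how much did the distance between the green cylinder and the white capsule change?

+0.5

Before: roughly 9.7 units apart; after: 10.2. That's 0.5 units further apart.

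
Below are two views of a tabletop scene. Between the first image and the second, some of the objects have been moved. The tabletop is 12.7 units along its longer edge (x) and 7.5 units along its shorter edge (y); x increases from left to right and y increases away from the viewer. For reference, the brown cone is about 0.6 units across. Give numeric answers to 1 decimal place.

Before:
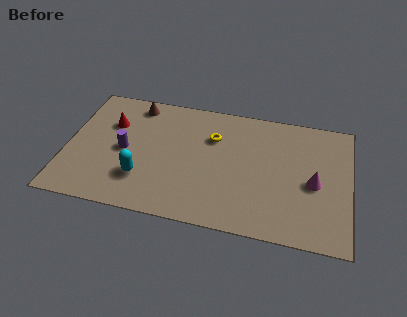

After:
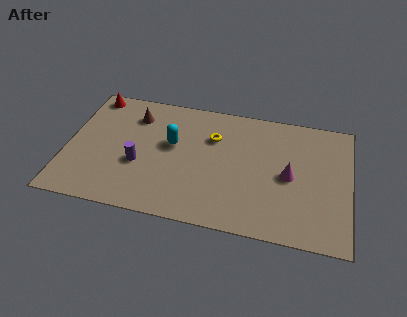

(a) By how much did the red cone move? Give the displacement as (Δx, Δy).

(-1.0, 1.6)

From the two frames, the red cone sits at roughly (1.9, 5.1) before and (0.9, 6.7) after.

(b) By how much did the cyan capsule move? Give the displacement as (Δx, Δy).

(1.2, 2.3)

The cyan capsule was at about (3.5, 2.1) and moved to about (4.7, 4.4).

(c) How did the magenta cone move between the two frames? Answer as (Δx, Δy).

(-1.1, 0.2)

The magenta cone started near (11.1, 3.4) and ended near (10.0, 3.6).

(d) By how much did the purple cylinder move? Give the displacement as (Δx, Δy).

(0.7, -0.7)

The purple cylinder started near (2.6, 3.6) and ended near (3.3, 2.9).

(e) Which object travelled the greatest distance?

the cyan capsule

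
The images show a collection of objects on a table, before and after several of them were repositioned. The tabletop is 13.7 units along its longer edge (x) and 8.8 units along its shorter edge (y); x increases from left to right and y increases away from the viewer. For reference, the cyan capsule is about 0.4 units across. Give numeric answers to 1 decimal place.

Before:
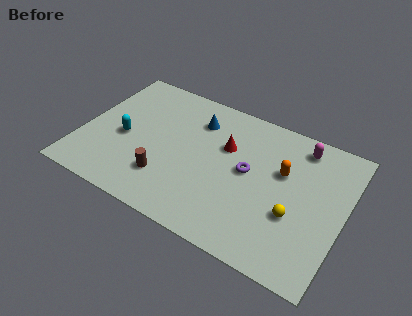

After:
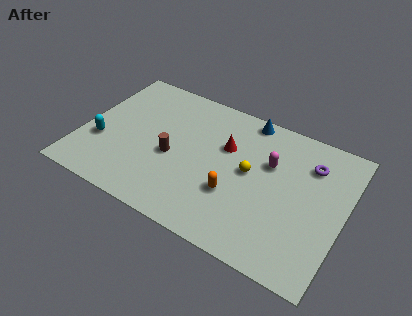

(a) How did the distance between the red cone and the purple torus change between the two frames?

+2.8

They were about 1.6 units apart before and 4.4 after — 2.8 units further apart.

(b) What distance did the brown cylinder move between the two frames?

1.5

From (4.7, 2.3) to (4.8, 3.8), the brown cylinder covered √(0.1² + 1.5²) ≈ 1.5 units.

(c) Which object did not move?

the red cone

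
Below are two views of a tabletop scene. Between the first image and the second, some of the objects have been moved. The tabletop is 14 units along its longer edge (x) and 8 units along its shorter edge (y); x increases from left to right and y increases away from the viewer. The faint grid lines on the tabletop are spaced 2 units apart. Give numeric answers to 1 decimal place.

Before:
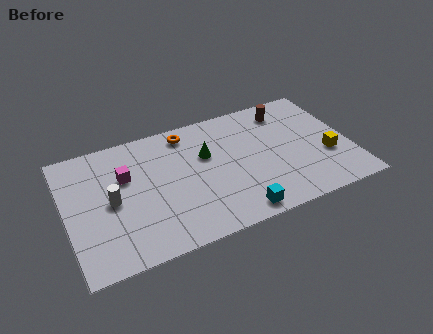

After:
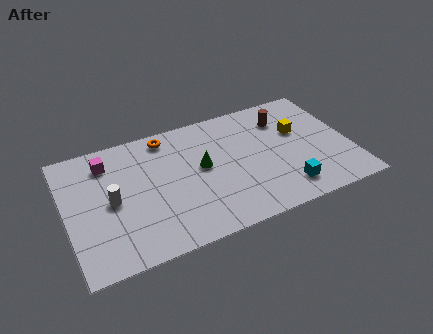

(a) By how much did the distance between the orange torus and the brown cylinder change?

+0.9

The distance was about 5.0 in the first image and 5.9 in the second, so they moved 0.9 units further apart.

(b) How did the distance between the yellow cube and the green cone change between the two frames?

-1.3

The distance was about 6.2 in the first image and 4.9 in the second, so they moved 1.3 units closer together.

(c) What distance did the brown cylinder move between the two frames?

0.5

The brown cylinder was near (11.2, 6.6) before and (11.0, 6.1) after, so it travelled √(0.2² + 0.5²) ≈ 0.5 units.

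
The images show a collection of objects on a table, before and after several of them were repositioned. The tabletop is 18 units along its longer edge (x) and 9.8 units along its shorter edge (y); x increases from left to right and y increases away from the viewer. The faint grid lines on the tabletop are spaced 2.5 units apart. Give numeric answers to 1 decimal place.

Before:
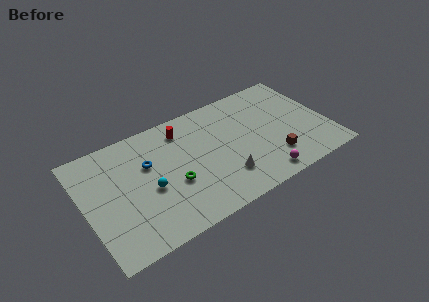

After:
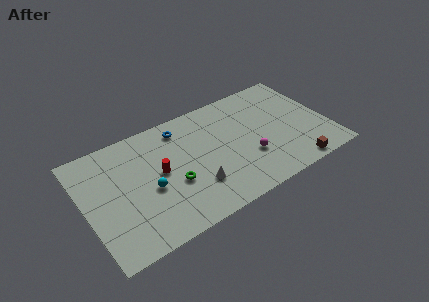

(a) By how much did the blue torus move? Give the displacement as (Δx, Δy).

(2.7, 1.9)

The blue torus started near (4.8, 6.3) and ended near (7.5, 8.2).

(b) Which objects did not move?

the cyan sphere and the green torus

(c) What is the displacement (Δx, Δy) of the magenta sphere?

(-0.6, 2.1)

From the two frames, the magenta sphere sits at roughly (12.5, 1.2) before and (11.9, 3.3) after.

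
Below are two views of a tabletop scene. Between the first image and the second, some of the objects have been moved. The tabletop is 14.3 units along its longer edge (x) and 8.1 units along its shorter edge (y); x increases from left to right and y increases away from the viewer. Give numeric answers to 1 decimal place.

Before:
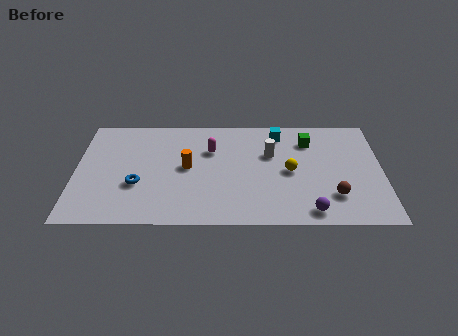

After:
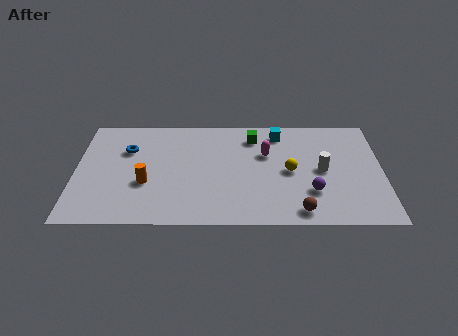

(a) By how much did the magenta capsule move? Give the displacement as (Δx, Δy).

(2.6, -0.3)

The magenta capsule started near (6.3, 5.5) and ended near (8.9, 5.2).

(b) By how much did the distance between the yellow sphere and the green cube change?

+0.6

They were about 2.5 units apart before and 3.1 after — 0.6 units further apart.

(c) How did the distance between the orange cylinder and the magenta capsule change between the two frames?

+4.3

Before: roughly 1.7 units apart; after: 6.0. That's 4.3 units further apart.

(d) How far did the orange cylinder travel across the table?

2.2

The orange cylinder was near (5.2, 4.2) before and (3.3, 3.0) after, so it travelled √(1.9² + 1.2²) ≈ 2.2 units.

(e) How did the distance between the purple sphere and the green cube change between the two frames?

-0.3

They were about 5.2 units apart before and 4.9 after — 0.3 units closer together.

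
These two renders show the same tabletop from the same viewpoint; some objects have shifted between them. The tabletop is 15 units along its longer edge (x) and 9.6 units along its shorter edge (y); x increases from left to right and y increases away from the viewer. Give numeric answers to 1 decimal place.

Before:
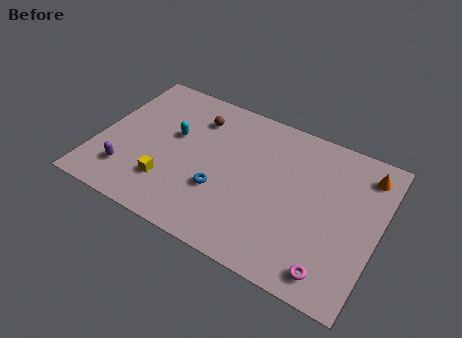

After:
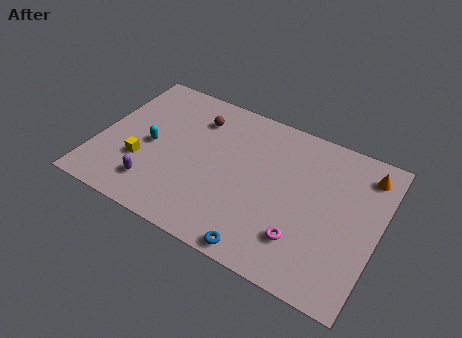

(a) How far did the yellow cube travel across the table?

1.7

The yellow cube moved from about (4.1, 2.5) to (2.5, 3.2), a distance of √(1.6² + 0.7²) ≈ 1.7.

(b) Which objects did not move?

the orange cone and the brown sphere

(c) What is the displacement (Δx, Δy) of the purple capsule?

(1.5, -0.2)

The purple capsule was at about (1.9, 2.2) and moved to about (3.4, 2.0).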